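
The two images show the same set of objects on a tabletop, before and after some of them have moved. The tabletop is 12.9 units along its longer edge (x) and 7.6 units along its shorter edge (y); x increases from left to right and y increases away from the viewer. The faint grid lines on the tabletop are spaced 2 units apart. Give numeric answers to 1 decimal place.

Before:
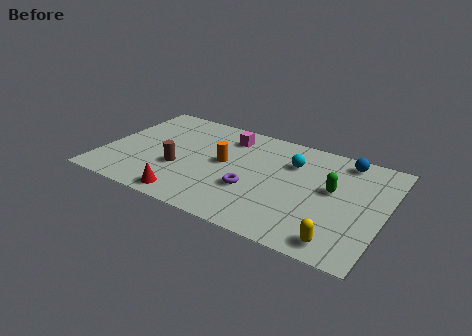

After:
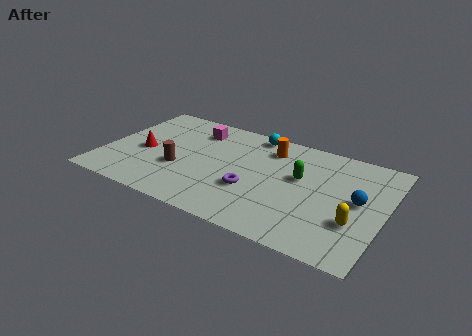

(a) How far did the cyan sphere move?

2.4

The cyan sphere was near (8.5, 5.4) before and (6.5, 6.8) after, so it travelled √(2.0² + 1.4²) ≈ 2.4 units.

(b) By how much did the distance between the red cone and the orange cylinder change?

+2.8

They were about 3.4 units apart before and 6.2 after — 2.8 units further apart.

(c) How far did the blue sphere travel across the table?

2.8

From (10.8, 6.6) to (11.7, 4.0), the blue sphere covered √(0.9² + 2.6²) ≈ 2.8 units.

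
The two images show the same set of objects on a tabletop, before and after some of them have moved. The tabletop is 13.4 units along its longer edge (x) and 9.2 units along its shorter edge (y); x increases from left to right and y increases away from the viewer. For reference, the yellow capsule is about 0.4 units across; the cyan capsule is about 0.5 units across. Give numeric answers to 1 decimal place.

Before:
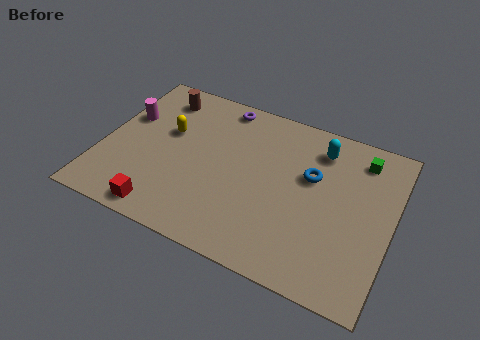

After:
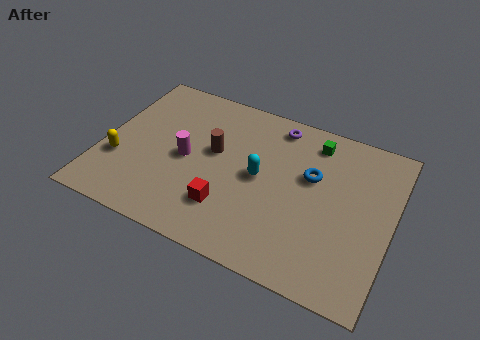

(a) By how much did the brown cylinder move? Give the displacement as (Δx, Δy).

(2.9, -2.3)

The brown cylinder was at about (2.2, 7.6) and moved to about (5.1, 5.3).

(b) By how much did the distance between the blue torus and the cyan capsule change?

+0.8

They were about 1.7 units apart before and 2.5 after — 0.8 units further apart.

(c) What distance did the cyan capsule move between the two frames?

3.7

The cyan capsule moved from about (9.8, 7.4) to (7.3, 4.7), a distance of √(2.5² + 2.7²) ≈ 3.7.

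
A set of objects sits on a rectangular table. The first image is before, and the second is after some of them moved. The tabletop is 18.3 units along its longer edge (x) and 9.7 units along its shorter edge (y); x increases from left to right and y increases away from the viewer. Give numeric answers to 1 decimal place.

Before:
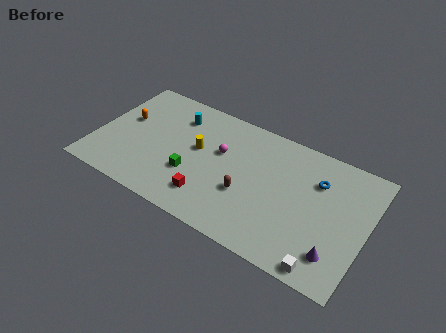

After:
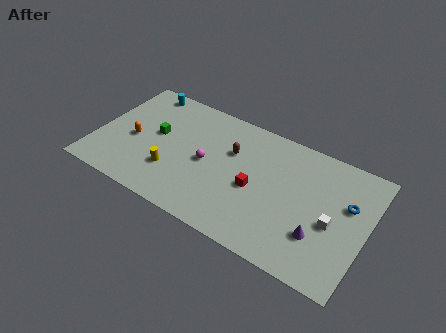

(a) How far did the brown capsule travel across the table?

3.1

From (10.4, 3.6) to (9.0, 6.4), the brown capsule covered √(1.4² + 2.8²) ≈ 3.1 units.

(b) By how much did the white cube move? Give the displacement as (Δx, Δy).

(0.1, 3.3)

The white cube started near (16.0, 0.9) and ended near (16.1, 4.2).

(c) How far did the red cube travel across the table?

3.6

The red cube was near (8.1, 2.1) before and (10.9, 4.3) after, so it travelled √(2.8² + 2.2²) ≈ 3.6 units.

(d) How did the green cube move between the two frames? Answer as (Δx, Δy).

(-2.8, 2.1)

The green cube started near (6.7, 3.3) and ended near (3.9, 5.4).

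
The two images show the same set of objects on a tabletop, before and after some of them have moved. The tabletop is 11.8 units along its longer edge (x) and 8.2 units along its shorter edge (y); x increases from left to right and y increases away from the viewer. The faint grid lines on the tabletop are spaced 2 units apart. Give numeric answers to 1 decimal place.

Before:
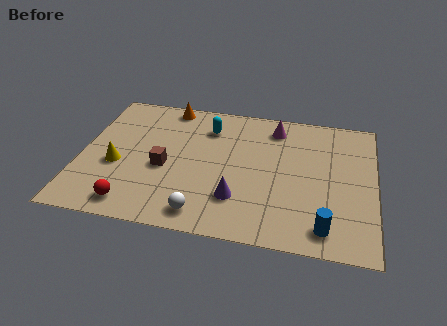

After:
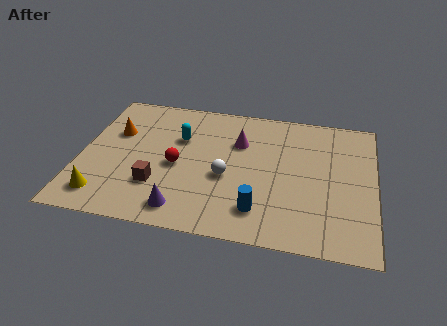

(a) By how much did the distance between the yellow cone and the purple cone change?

-1.8

Before: roughly 5.0 units apart; after: 3.2. That's 1.8 units closer together.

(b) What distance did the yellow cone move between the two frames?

1.9

From (1.5, 3.3) to (1.1, 1.4), the yellow cone covered √(0.4² + 1.9²) ≈ 1.9 units.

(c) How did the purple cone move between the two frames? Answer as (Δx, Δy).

(-2.1, -1.0)

The purple cone started near (6.4, 2.2) and ended near (4.3, 1.2).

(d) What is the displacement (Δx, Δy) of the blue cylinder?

(-2.6, 0.5)

From the two frames, the blue cylinder sits at roughly (9.9, 1.2) before and (7.3, 1.7) after.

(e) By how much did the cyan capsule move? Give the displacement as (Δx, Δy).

(-1.1, -0.9)

The cyan capsule started near (5.0, 6.3) and ended near (3.9, 5.4).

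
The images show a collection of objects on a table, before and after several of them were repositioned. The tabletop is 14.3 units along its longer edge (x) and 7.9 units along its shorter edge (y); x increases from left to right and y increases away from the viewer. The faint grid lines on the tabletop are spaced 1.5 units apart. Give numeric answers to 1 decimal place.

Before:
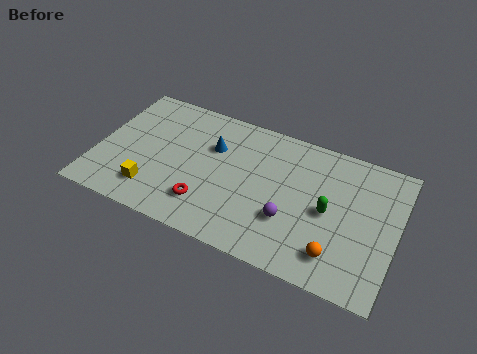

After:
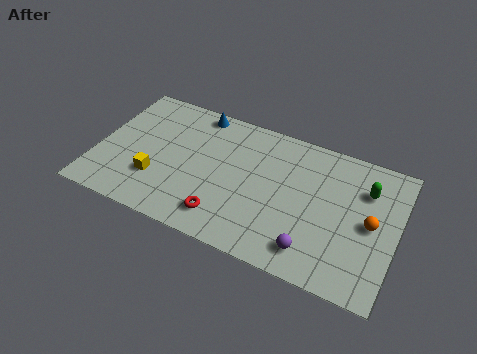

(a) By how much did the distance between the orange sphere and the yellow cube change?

+1.4

Before: roughly 8.8 units apart; after: 10.2. That's 1.4 units further apart.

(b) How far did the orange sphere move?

2.7

The orange sphere was near (11.7, 1.6) before and (13.1, 3.9) after, so it travelled √(1.4² + 2.3²) ≈ 2.7 units.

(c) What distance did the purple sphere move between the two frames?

1.7

The purple sphere was near (9.4, 2.6) before and (10.6, 1.4) after, so it travelled √(1.2² + 1.2²) ≈ 1.7 units.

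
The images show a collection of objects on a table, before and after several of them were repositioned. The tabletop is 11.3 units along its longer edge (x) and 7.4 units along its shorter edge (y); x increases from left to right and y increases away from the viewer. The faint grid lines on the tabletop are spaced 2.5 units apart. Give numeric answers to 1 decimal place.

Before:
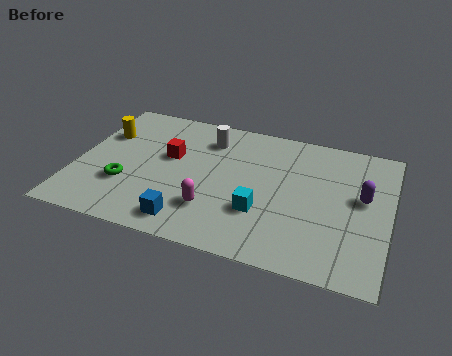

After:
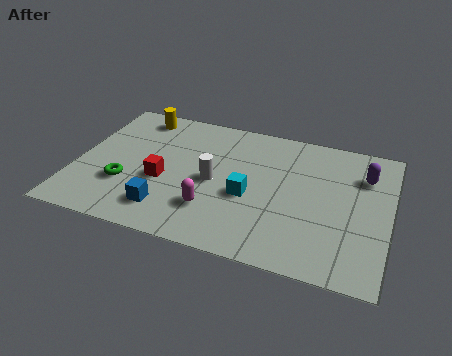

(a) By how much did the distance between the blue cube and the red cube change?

-1.9

They were about 3.4 units apart before and 1.5 after — 1.9 units closer together.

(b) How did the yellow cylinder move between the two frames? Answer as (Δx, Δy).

(1.1, 1.4)

The yellow cylinder started near (0.8, 5.0) and ended near (1.9, 6.4).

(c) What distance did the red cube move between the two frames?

1.4

From (3.3, 4.4) to (3.2, 3.0), the red cube covered √(0.1² + 1.4²) ≈ 1.4 units.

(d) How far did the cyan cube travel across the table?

0.9

The cyan cube was near (6.8, 2.4) before and (6.3, 3.1) after, so it travelled √(0.5² + 0.7²) ≈ 0.9 units.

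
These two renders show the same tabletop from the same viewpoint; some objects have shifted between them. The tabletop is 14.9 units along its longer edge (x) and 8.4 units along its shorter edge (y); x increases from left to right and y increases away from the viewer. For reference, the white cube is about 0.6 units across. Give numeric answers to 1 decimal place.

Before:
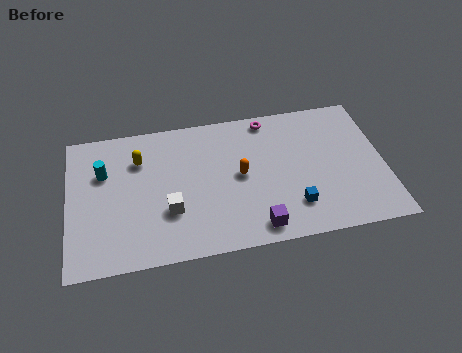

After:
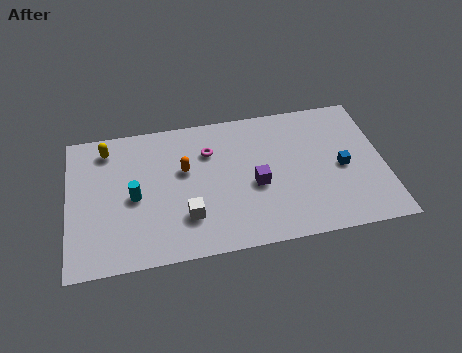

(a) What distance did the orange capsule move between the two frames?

2.7

The orange capsule was near (8.1, 4.3) before and (5.5, 5.1) after, so it travelled √(2.6² + 0.8²) ≈ 2.7 units.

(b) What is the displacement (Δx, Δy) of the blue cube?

(2.4, 1.9)

From the two frames, the blue cube sits at roughly (10.5, 2.0) before and (12.9, 3.9) after.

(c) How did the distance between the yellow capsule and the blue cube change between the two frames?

+3.2

They were about 8.2 units apart before and 11.4 after — 3.2 units further apart.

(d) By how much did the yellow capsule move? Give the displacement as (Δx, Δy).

(-1.5, 0.9)

The yellow capsule started near (3.4, 6.1) and ended near (1.9, 7.0).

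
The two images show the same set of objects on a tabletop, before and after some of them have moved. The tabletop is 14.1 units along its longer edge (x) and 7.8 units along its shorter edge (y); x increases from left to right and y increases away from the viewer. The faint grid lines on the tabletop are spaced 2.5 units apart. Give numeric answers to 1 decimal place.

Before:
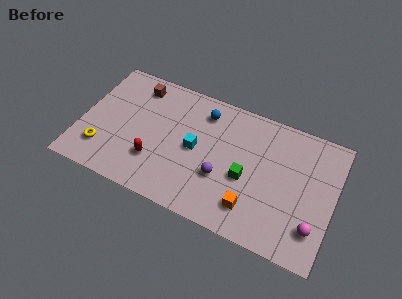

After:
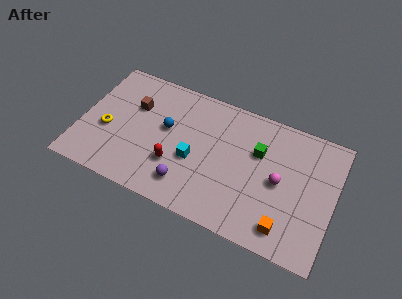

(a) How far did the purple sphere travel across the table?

2.2

From (8.0, 2.8) to (6.2, 1.6), the purple sphere covered √(1.8² + 1.2²) ≈ 2.2 units.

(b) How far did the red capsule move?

1.1

From (4.3, 2.3) to (5.4, 2.5), the red capsule covered √(1.1² + 0.2²) ≈ 1.1 units.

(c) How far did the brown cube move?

1.3

From (2.8, 6.5) to (2.8, 5.2), the brown cube covered √(0.0² + 1.3²) ≈ 1.3 units.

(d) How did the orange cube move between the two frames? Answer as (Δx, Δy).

(1.9, -0.4)

From the two frames, the orange cube sits at roughly (9.8, 1.7) before and (11.7, 1.3) after.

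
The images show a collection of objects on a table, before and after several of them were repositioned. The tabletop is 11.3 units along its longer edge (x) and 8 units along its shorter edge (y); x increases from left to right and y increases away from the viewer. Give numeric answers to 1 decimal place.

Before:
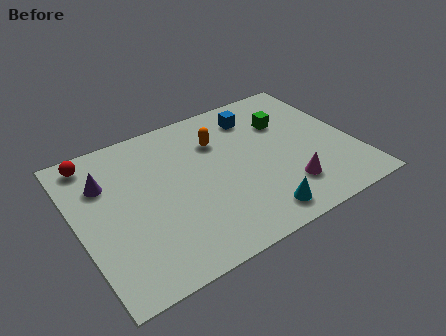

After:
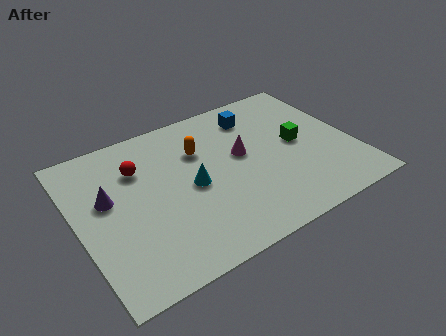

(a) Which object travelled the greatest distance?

the cyan cone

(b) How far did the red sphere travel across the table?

2.1

From (1.0, 7.0) to (2.7, 5.7), the red sphere covered √(1.7² + 1.3²) ≈ 2.1 units.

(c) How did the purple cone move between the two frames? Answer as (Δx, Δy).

(0.0, -0.9)

From the two frames, the purple cone sits at roughly (1.3, 5.6) before and (1.3, 4.7) after.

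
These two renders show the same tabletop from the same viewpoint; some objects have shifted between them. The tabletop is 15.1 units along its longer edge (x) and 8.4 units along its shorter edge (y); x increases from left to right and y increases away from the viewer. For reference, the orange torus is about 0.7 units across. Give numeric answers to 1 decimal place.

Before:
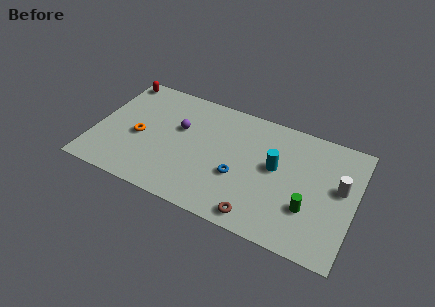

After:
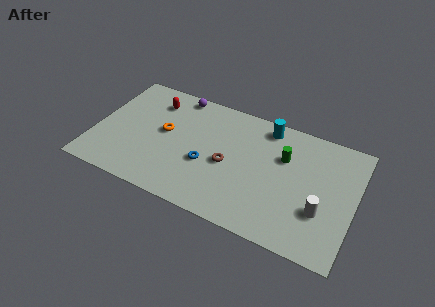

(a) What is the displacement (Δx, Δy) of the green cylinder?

(-1.7, 2.9)

From the two frames, the green cylinder sits at roughly (12.6, 2.7) before and (10.9, 5.6) after.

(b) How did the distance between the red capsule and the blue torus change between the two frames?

-4.0

The distance was about 8.8 in the first image and 4.8 in the second, so they moved 4.0 units closer together.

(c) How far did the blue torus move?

1.9

The blue torus was near (8.5, 3.2) before and (6.6, 3.3) after, so it travelled √(1.9² + 0.1²) ≈ 1.9 units.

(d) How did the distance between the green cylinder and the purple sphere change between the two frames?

-1.4

Before: roughly 8.2 units apart; after: 6.8. That's 1.4 units closer together.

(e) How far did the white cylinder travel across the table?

2.2

The white cylinder moved from about (14.2, 4.8) to (13.3, 2.8), a distance of √(0.9² + 2.0²) ≈ 2.2.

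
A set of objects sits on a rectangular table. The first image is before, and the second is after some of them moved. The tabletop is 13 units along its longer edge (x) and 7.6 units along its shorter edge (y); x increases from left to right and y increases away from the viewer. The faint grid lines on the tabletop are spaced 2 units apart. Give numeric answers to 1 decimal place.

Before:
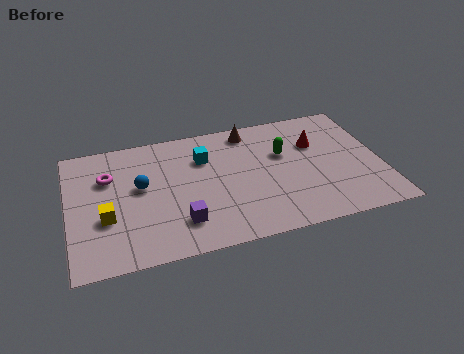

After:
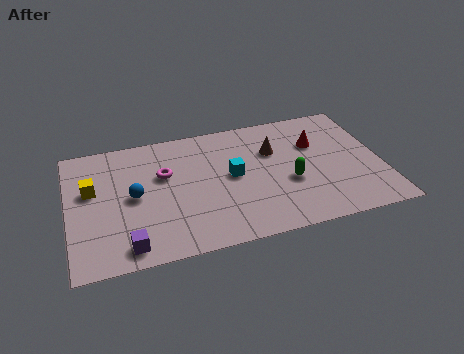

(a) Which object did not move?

the red cone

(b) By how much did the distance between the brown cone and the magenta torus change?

-1.6

Before: roughly 6.2 units apart; after: 4.6. That's 1.6 units closer together.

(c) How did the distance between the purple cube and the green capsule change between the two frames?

+1.7

Before: roughly 5.4 units apart; after: 7.1. That's 1.7 units further apart.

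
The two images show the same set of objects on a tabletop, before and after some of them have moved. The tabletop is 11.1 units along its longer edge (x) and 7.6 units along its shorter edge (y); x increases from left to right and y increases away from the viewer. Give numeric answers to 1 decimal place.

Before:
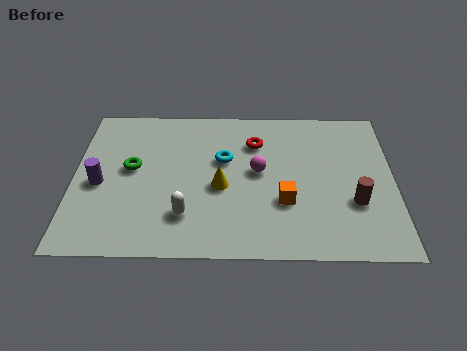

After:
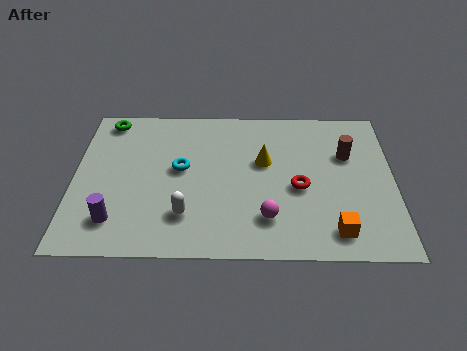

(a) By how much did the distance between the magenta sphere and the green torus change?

+3.0

They were about 4.4 units apart before and 7.4 after — 3.0 units further apart.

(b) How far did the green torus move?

2.7

From (2.0, 4.2) to (1.1, 6.7), the green torus covered √(0.9² + 2.5²) ≈ 2.7 units.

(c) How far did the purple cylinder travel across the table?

1.9

The purple cylinder moved from about (0.9, 3.4) to (1.5, 1.6), a distance of √(0.6² + 1.8²) ≈ 1.9.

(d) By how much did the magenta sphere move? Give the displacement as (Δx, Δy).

(0.3, -2.3)

From the two frames, the magenta sphere sits at roughly (6.4, 4.1) before and (6.7, 1.8) after.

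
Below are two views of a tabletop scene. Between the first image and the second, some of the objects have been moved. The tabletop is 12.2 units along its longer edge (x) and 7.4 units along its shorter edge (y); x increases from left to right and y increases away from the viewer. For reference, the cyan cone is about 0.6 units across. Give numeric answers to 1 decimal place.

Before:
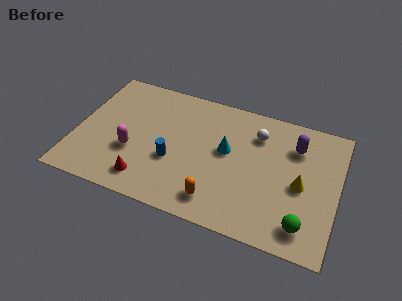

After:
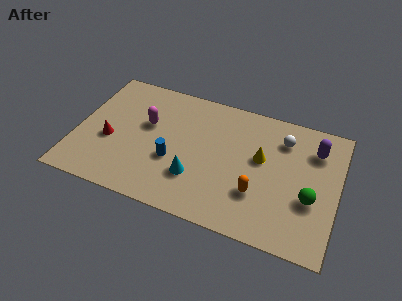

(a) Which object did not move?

the blue cylinder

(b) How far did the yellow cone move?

2.1

From (10.5, 3.4) to (8.6, 4.3), the yellow cone covered √(1.9² + 0.9²) ≈ 2.1 units.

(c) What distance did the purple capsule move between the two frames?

0.9

From (10.1, 5.5) to (11.0, 5.6), the purple capsule covered √(0.9² + 0.1²) ≈ 0.9 units.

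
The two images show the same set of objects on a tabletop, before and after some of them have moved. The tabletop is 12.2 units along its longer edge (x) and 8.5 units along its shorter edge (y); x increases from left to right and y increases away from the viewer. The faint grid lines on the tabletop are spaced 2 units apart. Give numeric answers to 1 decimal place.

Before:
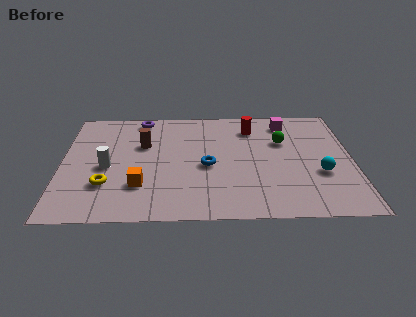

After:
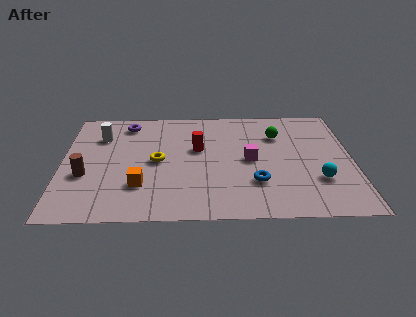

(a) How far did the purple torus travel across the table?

0.7

The purple torus moved from about (3.3, 7.6) to (2.7, 7.2), a distance of √(0.6² + 0.4²) ≈ 0.7.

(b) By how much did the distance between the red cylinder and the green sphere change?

+1.8

The distance was about 1.7 in the first image and 3.5 in the second, so they moved 1.8 units further apart.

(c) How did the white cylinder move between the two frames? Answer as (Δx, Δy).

(-0.3, 2.4)

The white cylinder was at about (1.9, 3.8) and moved to about (1.6, 6.2).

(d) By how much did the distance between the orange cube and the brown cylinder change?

-0.7

Before: roughly 3.1 units apart; after: 2.4. That's 0.7 units closer together.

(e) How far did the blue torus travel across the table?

2.4

From (6.1, 3.8) to (8.1, 2.5), the blue torus covered √(2.0² + 1.3²) ≈ 2.4 units.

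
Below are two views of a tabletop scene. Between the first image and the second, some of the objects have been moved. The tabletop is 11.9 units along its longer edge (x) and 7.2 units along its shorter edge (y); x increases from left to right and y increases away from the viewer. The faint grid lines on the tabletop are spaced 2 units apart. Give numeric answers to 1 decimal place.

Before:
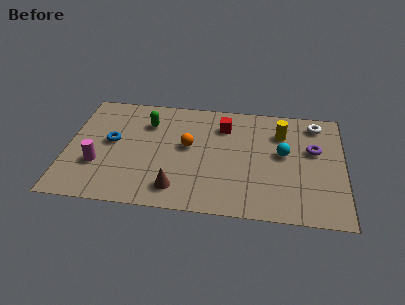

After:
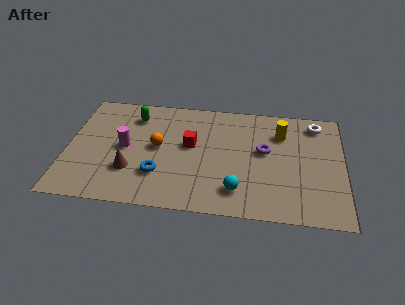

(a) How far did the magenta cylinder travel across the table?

1.6

The magenta cylinder moved from about (1.4, 2.4) to (2.5, 3.6), a distance of √(1.1² + 1.2²) ≈ 1.6.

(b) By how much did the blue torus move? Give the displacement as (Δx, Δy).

(2.1, -1.8)

From the two frames, the blue torus sits at roughly (1.9, 3.9) before and (4.0, 2.1) after.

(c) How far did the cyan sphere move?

3.1

The cyan sphere moved from about (9.3, 4.0) to (7.4, 1.5), a distance of √(1.9² + 2.5²) ≈ 3.1.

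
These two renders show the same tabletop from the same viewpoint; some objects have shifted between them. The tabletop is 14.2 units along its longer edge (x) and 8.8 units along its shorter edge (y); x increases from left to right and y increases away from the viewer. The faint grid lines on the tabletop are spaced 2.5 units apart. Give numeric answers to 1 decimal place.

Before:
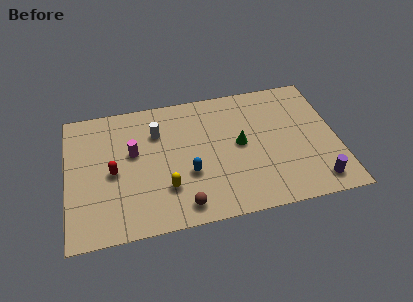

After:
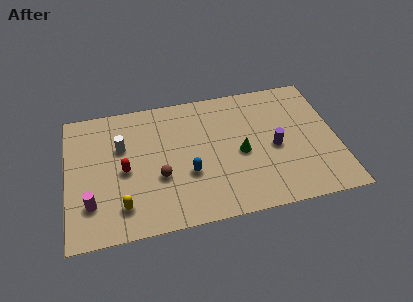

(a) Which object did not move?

the blue capsule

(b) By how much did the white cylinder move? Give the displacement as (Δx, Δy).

(-1.9, -0.6)

The white cylinder was at about (4.8, 6.3) and moved to about (2.9, 5.7).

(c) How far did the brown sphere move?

2.4

The brown sphere moved from about (5.9, 1.2) to (4.8, 3.3), a distance of √(1.1² + 2.1²) ≈ 2.4.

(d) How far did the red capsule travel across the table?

0.6

The red capsule was near (2.4, 4.1) before and (3.0, 4.1) after, so it travelled √(0.6² + 0.0²) ≈ 0.6 units.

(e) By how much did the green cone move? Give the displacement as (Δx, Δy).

(0.0, -0.6)

From the two frames, the green cone sits at roughly (9.1, 4.6) before and (9.1, 4.0) after.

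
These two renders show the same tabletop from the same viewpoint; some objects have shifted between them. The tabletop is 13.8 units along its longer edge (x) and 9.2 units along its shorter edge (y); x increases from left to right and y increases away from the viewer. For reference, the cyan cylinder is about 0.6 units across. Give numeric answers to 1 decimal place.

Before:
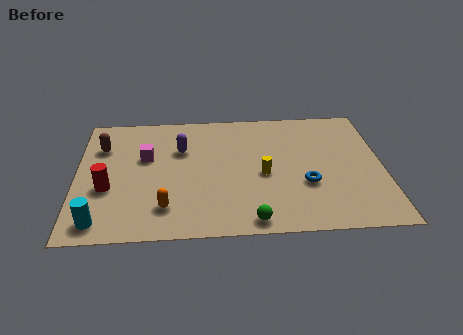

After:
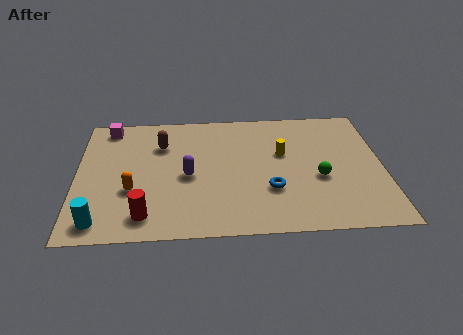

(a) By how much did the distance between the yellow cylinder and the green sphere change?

-0.8

They were about 3.3 units apart before and 2.5 after — 0.8 units closer together.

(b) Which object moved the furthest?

the green sphere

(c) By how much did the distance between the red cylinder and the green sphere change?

+1.2

They were about 6.9 units apart before and 8.1 after — 1.2 units further apart.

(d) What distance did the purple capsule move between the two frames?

2.0

The purple capsule moved from about (4.7, 6.2) to (5.0, 4.2), a distance of √(0.3² + 2.0²) ≈ 2.0.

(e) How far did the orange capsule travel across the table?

2.0

From (4.0, 2.0) to (2.5, 3.3), the orange capsule covered √(1.5² + 1.3²) ≈ 2.0 units.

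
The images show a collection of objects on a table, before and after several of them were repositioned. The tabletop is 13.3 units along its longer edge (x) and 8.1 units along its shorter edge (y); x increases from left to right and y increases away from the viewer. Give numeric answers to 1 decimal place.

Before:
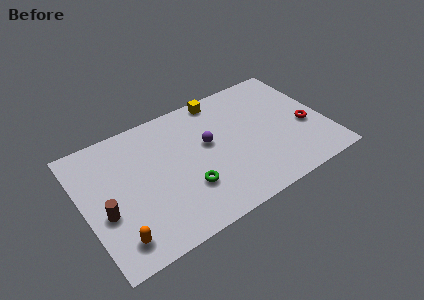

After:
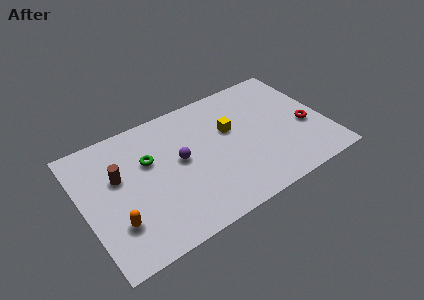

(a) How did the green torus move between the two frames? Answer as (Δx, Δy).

(-1.7, 2.7)

From the two frames, the green torus sits at roughly (5.4, 2.5) before and (3.7, 5.2) after.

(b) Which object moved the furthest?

the green torus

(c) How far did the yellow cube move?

2.3

From (8.0, 7.3) to (8.2, 5.0), the yellow cube covered √(0.2² + 2.3²) ≈ 2.3 units.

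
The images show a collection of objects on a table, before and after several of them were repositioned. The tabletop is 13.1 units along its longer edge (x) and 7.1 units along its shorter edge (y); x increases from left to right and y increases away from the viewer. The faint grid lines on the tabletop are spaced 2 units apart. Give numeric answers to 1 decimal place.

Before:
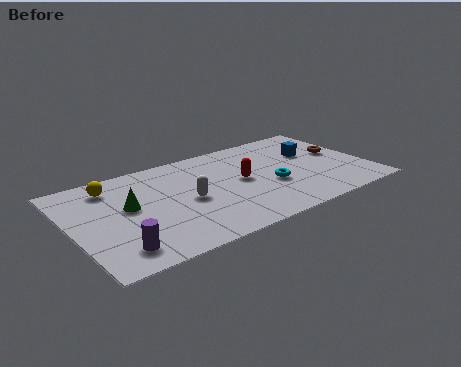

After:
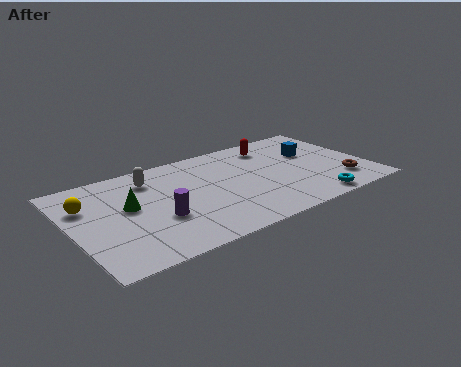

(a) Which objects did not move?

the blue cube and the green cone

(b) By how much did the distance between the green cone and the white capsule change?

-0.6

The distance was about 2.6 in the first image and 2.0 in the second, so they moved 0.6 units closer together.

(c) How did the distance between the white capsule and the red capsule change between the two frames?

+3.1

Before: roughly 2.5 units apart; after: 5.6. That's 3.1 units further apart.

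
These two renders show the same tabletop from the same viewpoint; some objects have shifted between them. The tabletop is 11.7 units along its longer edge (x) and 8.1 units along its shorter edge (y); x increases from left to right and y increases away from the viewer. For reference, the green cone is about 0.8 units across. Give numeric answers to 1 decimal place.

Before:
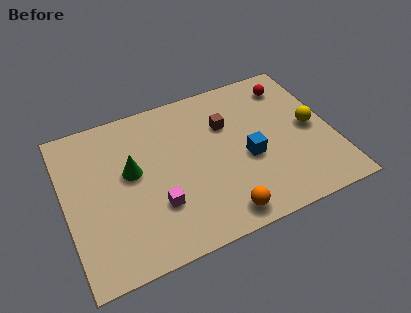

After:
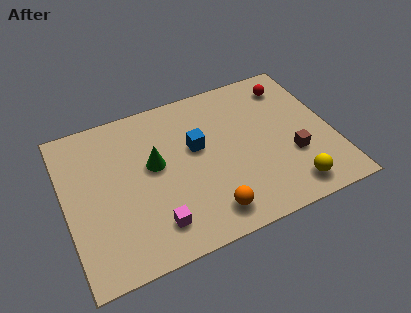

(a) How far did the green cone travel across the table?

1.0

From (2.9, 4.6) to (3.9, 4.6), the green cone covered √(1.0² + 0.0²) ≈ 1.0 units.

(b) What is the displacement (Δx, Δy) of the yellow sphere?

(-1.3, -2.8)

The yellow sphere started near (10.8, 4.0) and ended near (9.5, 1.2).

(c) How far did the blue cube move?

2.5

The blue cube moved from about (7.9, 3.4) to (5.8, 4.8), a distance of √(2.1² + 1.4²) ≈ 2.5.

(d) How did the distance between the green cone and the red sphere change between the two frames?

-1.0

The distance was about 7.6 in the first image and 6.6 in the second, so they moved 1.0 units closer together.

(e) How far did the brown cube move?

3.7

The brown cube was near (7.2, 5.5) before and (9.8, 2.8) after, so it travelled √(2.6² + 2.7²) ≈ 3.7 units.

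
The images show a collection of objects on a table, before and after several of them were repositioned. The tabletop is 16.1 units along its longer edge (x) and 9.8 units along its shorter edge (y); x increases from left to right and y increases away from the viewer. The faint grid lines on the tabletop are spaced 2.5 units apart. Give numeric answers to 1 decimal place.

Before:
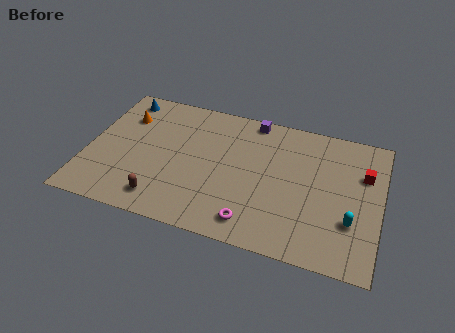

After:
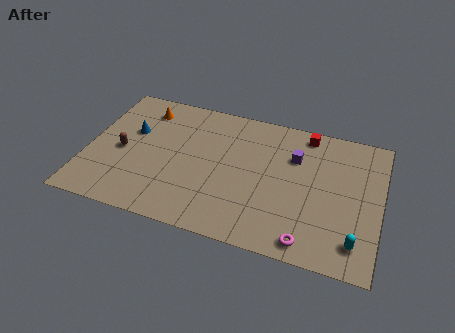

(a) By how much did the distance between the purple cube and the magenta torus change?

-1.6

Before: roughly 7.4 units apart; after: 5.8. That's 1.6 units closer together.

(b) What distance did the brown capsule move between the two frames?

3.8

From (4.4, 1.6) to (1.9, 4.5), the brown capsule covered √(2.5² + 2.9²) ≈ 3.8 units.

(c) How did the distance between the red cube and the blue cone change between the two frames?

-3.9

They were about 13.7 units apart before and 9.8 after — 3.9 units closer together.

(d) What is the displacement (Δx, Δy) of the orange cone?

(1.0, 0.9)

The orange cone was at about (1.8, 7.1) and moved to about (2.8, 8.0).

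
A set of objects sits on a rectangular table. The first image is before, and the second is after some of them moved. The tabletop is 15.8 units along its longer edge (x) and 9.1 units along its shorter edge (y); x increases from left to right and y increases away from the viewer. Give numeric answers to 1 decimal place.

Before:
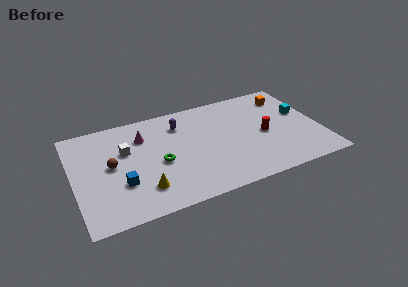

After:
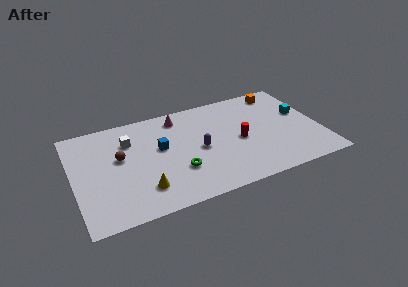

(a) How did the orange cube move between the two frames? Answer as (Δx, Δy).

(-0.4, 0.6)

From the two frames, the orange cube sits at roughly (14.1, 7.3) before and (13.7, 7.9) after.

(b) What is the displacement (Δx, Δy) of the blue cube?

(2.7, 2.3)

The blue cube started near (2.9, 3.0) and ended near (5.6, 5.3).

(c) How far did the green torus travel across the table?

1.6

The green torus was near (5.4, 4.0) before and (6.5, 2.9) after, so it travelled √(1.1² + 1.1²) ≈ 1.6 units.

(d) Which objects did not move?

the cyan cube and the yellow cone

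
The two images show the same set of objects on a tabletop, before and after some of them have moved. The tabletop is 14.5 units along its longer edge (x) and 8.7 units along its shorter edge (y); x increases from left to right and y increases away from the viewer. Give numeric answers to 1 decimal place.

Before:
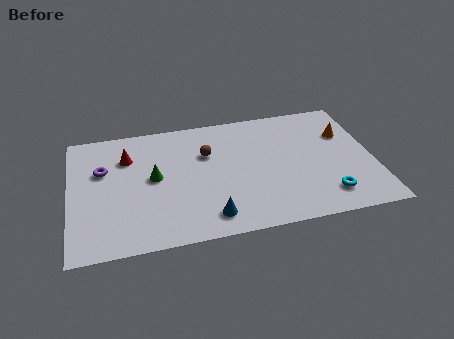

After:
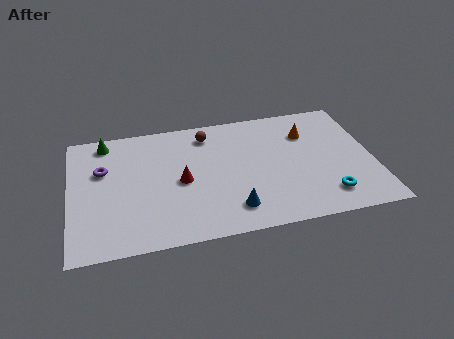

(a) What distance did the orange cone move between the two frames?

1.8

From (13.3, 5.9) to (11.5, 6.3), the orange cone covered √(1.8² + 0.4²) ≈ 1.8 units.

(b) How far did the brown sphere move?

1.4

From (6.6, 5.8) to (6.7, 7.2), the brown sphere covered √(0.1² + 1.4²) ≈ 1.4 units.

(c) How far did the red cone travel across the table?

3.3

From (2.8, 6.3) to (5.3, 4.1), the red cone covered √(2.5² + 2.2²) ≈ 3.3 units.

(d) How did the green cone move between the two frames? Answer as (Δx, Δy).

(-2.2, 3.0)

The green cone started near (4.0, 4.6) and ended near (1.8, 7.6).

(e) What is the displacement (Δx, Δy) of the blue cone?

(1.1, 0.3)

The blue cone was at about (6.5, 1.4) and moved to about (7.6, 1.7).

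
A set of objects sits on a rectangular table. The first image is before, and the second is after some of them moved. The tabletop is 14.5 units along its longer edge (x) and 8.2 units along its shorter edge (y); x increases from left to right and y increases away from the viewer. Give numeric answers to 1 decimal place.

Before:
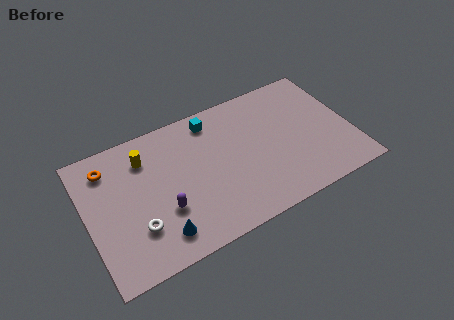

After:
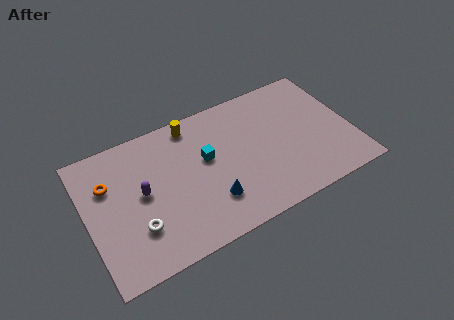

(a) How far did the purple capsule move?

1.8

The purple capsule moved from about (4.0, 2.8) to (3.0, 4.3), a distance of √(1.0² + 1.5²) ≈ 1.8.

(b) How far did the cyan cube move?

2.3

From (7.2, 7.0) to (6.6, 4.8), the cyan cube covered √(0.6² + 2.2²) ≈ 2.3 units.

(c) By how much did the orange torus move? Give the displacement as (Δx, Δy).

(-0.1, -1.0)

From the two frames, the orange torus sits at roughly (1.4, 6.6) before and (1.3, 5.6) after.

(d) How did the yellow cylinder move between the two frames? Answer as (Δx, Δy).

(2.7, 0.9)

The yellow cylinder started near (3.4, 6.3) and ended near (6.1, 7.2).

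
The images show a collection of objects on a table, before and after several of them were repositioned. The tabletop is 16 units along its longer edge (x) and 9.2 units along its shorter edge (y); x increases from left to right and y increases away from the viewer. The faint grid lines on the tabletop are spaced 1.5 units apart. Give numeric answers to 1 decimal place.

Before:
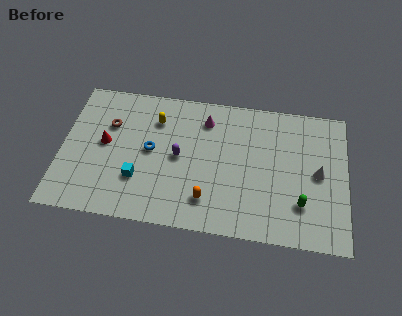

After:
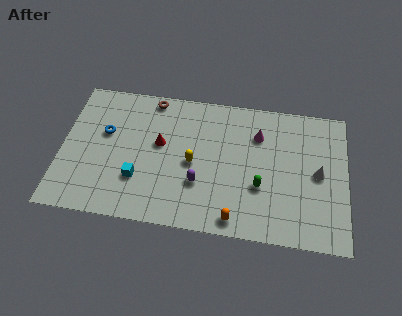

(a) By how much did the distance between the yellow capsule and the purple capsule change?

-1.3

Before: roughly 2.7 units apart; after: 1.4. That's 1.3 units closer together.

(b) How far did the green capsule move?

2.4

The green capsule moved from about (13.5, 2.5) to (11.2, 3.3), a distance of √(2.3² + 0.8²) ≈ 2.4.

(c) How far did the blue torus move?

2.7

The blue torus moved from about (5.0, 4.8) to (2.4, 5.6), a distance of √(2.6² + 0.8²) ≈ 2.7.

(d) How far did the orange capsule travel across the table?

1.9

From (8.3, 2.0) to (9.9, 1.0), the orange capsule covered √(1.6² + 1.0²) ≈ 1.9 units.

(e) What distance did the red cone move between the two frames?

3.1

From (2.4, 4.9) to (5.5, 5.3), the red cone covered √(3.1² + 0.4²) ≈ 3.1 units.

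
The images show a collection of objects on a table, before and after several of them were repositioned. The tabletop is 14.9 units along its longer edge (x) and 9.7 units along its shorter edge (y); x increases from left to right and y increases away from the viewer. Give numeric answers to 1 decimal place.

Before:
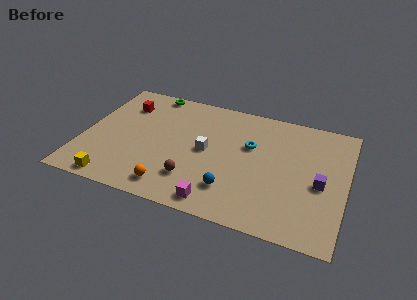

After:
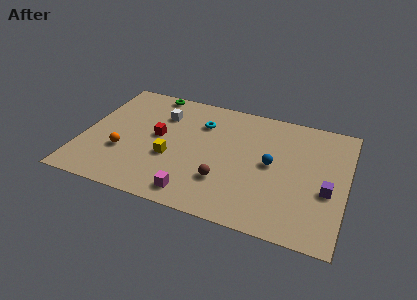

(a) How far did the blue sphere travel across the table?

3.4

The blue sphere was near (8.7, 2.3) before and (10.7, 5.0) after, so it travelled √(2.0² + 2.7²) ≈ 3.4 units.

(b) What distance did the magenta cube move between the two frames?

1.3

From (8.0, 1.1) to (6.7, 1.3), the magenta cube covered √(1.3² + 0.2²) ≈ 1.3 units.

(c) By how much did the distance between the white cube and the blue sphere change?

+3.7

The distance was about 3.1 in the first image and 6.8 in the second, so they moved 3.7 units further apart.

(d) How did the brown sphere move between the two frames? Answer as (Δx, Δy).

(1.7, 0.4)

From the two frames, the brown sphere sits at roughly (6.5, 2.4) before and (8.2, 2.8) after.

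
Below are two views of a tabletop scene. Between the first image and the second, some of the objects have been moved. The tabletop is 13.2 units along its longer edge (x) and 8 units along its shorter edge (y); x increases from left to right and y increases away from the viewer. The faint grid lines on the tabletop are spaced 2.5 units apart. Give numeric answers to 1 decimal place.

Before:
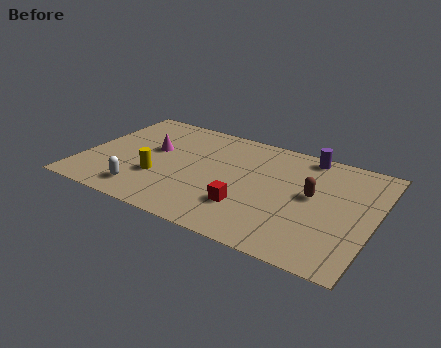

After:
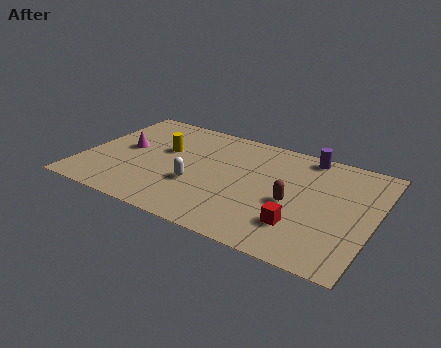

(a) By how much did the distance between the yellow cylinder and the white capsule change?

+1.3

They were about 1.4 units apart before and 2.7 after — 1.3 units further apart.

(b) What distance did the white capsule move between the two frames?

2.7

The white capsule was near (3.1, 1.4) before and (5.3, 2.9) after, so it travelled √(2.2² + 1.5²) ≈ 2.7 units.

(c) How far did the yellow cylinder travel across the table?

2.2

The yellow cylinder was near (3.6, 2.7) before and (3.5, 4.9) after, so it travelled √(0.1² + 2.2²) ≈ 2.2 units.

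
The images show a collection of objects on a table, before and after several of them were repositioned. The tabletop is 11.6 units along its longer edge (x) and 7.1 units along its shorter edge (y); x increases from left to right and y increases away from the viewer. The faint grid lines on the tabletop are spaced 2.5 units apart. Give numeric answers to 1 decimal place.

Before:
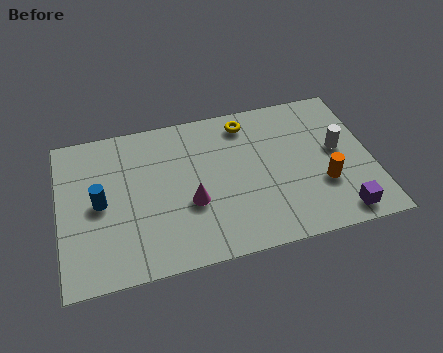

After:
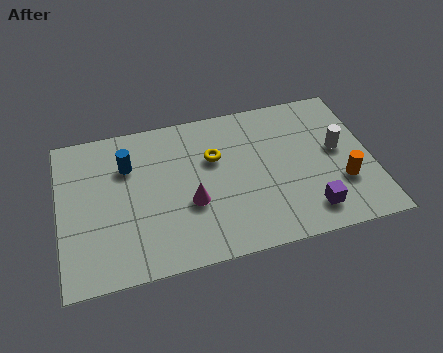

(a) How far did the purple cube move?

1.2

From (10.2, 0.9) to (9.1, 1.3), the purple cube covered √(1.1² + 0.4²) ≈ 1.2 units.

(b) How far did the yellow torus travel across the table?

1.9

The yellow torus moved from about (7.1, 6.0) to (5.8, 4.6), a distance of √(1.3² + 1.4²) ≈ 1.9.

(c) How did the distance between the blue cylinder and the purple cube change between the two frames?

-1.6

The distance was about 9.1 in the first image and 7.5 in the second, so they moved 1.6 units closer together.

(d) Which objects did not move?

the magenta cone and the white cylinder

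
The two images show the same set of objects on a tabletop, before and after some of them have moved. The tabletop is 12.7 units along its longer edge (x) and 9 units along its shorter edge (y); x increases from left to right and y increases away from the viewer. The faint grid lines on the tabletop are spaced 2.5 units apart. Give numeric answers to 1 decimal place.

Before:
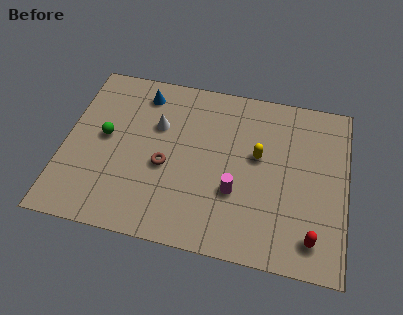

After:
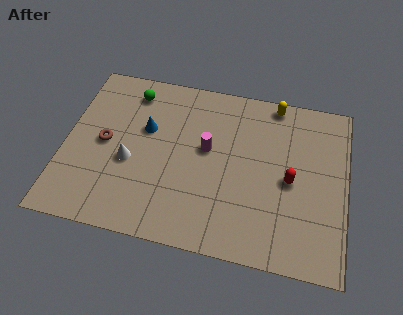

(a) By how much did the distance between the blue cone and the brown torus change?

-1.8

The distance was about 3.9 in the first image and 2.1 in the second, so they moved 1.8 units closer together.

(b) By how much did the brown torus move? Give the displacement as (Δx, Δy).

(-2.8, 0.7)

The brown torus started near (4.6, 3.8) and ended near (1.8, 4.5).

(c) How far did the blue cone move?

1.9

The blue cone was near (3.3, 7.5) before and (3.6, 5.6) after, so it travelled √(0.3² + 1.9²) ≈ 1.9 units.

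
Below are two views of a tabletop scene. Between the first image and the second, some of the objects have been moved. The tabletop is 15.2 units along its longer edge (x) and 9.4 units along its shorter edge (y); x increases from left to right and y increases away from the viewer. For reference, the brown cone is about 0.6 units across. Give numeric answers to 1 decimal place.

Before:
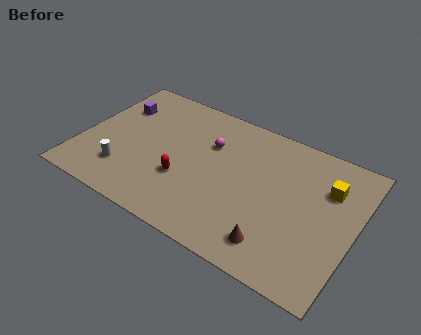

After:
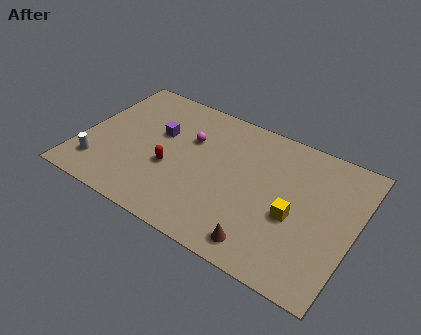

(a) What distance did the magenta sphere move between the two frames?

1.1

The magenta sphere was near (6.9, 6.4) before and (5.8, 6.2) after, so it travelled √(1.1² + 0.2²) ≈ 1.1 units.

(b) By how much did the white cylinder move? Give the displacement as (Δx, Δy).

(-1.4, -0.3)

The white cylinder started near (2.7, 2.3) and ended near (1.3, 2.0).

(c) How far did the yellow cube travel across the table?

3.1

The yellow cube moved from about (13.5, 6.6) to (12.0, 3.9), a distance of √(1.5² + 2.7²) ≈ 3.1.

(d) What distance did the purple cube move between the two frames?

2.8

From (1.5, 6.7) to (4.1, 5.8), the purple cube covered √(2.6² + 0.9²) ≈ 2.8 units.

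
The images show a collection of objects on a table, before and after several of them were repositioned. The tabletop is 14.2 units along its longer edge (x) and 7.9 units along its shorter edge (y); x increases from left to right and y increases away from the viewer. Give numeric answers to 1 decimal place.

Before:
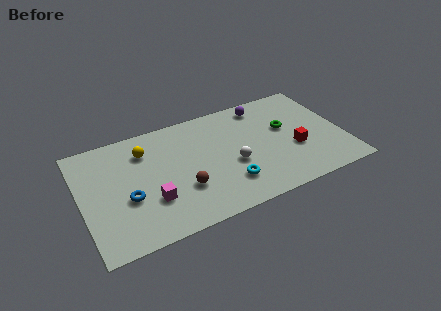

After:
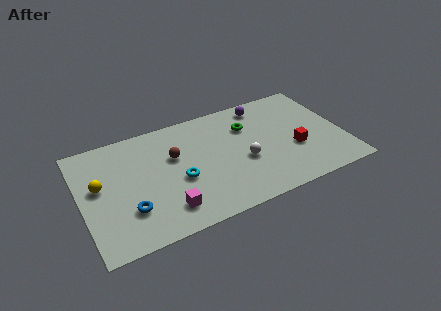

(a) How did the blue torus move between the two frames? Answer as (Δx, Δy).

(0.0, -0.8)

The blue torus was at about (2.4, 3.1) and moved to about (2.4, 2.3).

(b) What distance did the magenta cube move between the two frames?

1.1

The magenta cube was near (3.6, 2.5) before and (4.3, 1.6) after, so it travelled √(0.7² + 0.9²) ≈ 1.1 units.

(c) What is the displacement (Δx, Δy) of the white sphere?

(0.6, 0.0)

The white sphere was at about (8.1, 3.2) and moved to about (8.7, 3.2).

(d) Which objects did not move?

the purple sphere and the red cube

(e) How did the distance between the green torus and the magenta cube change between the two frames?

-1.6

Before: roughly 7.9 units apart; after: 6.3. That's 1.6 units closer together.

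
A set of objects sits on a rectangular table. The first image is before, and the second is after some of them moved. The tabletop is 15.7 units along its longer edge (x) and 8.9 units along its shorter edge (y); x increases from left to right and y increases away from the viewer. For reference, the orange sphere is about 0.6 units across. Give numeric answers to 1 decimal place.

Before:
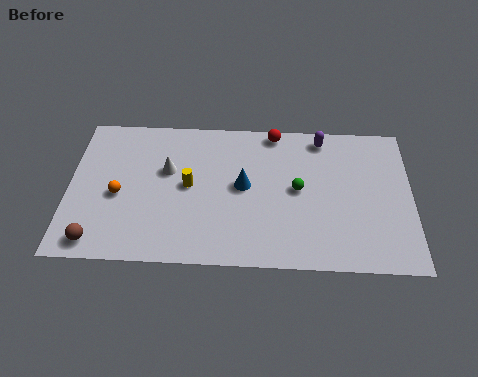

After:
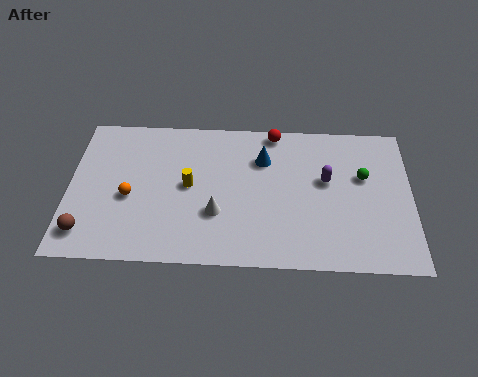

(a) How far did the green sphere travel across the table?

3.1

The green sphere moved from about (10.5, 4.6) to (13.5, 5.5), a distance of √(3.0² + 0.9²) ≈ 3.1.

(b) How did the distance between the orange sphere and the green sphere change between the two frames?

+2.6

They were about 8.2 units apart before and 10.8 after — 2.6 units further apart.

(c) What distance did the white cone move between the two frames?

3.4

The white cone moved from about (4.5, 5.5) to (6.8, 3.0), a distance of √(2.3² + 2.5²) ≈ 3.4.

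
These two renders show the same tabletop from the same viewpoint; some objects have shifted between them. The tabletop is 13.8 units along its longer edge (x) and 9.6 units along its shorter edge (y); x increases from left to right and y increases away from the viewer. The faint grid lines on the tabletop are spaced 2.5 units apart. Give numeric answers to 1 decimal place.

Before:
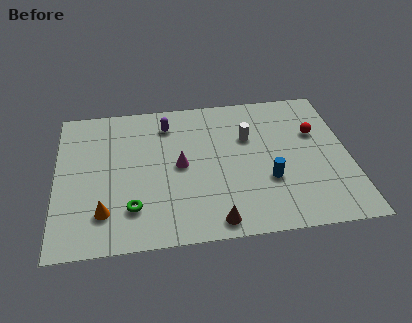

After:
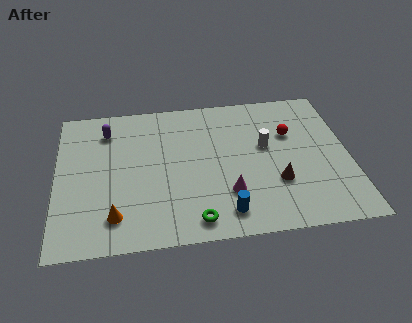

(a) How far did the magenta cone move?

3.0

The magenta cone was near (5.8, 4.8) before and (8.0, 2.7) after, so it travelled √(2.2² + 2.1²) ≈ 3.0 units.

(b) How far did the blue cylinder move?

2.8

The blue cylinder moved from about (9.9, 3.3) to (7.8, 1.5), a distance of √(2.1² + 1.8²) ≈ 2.8.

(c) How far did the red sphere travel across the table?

1.2

The red sphere was near (12.3, 6.2) before and (11.1, 6.3) after, so it travelled √(1.2² + 0.1²) ≈ 1.2 units.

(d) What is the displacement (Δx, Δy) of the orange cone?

(0.5, -0.3)

From the two frames, the orange cone sits at roughly (2.2, 2.2) before and (2.7, 1.9) after.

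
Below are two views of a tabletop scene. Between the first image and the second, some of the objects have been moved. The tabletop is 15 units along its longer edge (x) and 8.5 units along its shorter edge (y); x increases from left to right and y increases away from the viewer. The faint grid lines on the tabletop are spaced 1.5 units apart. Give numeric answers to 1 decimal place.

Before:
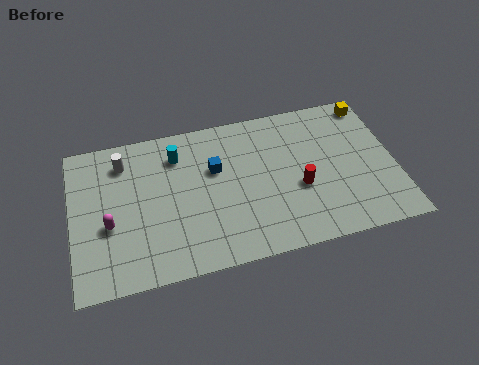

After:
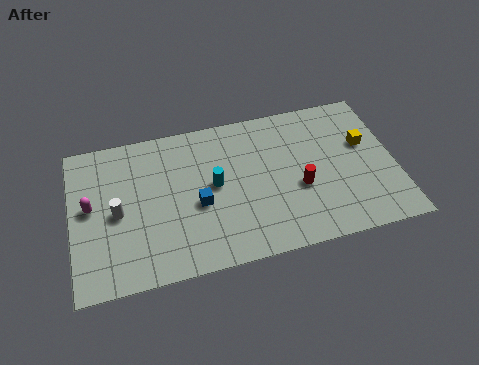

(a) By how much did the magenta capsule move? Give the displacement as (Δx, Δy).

(-0.8, 1.2)

The magenta capsule was at about (1.7, 3.4) and moved to about (0.9, 4.6).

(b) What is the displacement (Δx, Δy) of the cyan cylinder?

(1.6, -2.1)

From the two frames, the cyan cylinder sits at roughly (5.0, 6.6) before and (6.6, 4.5) after.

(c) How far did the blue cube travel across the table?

2.0

The blue cube moved from about (6.7, 5.4) to (5.8, 3.6), a distance of √(0.9² + 1.8²) ≈ 2.0.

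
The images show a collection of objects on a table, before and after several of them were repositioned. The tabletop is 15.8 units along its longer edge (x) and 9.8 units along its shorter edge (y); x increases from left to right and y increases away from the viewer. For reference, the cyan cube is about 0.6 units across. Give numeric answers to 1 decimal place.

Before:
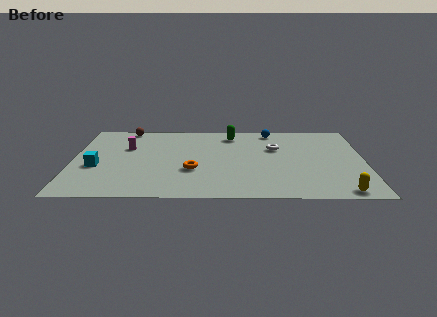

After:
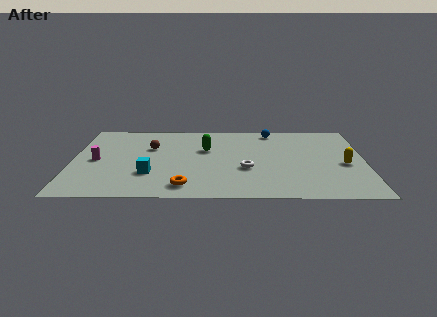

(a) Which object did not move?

the blue sphere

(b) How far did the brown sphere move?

3.0

The brown sphere was near (2.8, 9.0) before and (4.2, 6.4) after, so it travelled √(1.4² + 2.6²) ≈ 3.0 units.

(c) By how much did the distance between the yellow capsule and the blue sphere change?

-2.7

They were about 8.6 units apart before and 5.9 after — 2.7 units closer together.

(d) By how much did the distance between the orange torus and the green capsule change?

-0.3

Before: roughly 5.1 units apart; after: 4.8. That's 0.3 units closer together.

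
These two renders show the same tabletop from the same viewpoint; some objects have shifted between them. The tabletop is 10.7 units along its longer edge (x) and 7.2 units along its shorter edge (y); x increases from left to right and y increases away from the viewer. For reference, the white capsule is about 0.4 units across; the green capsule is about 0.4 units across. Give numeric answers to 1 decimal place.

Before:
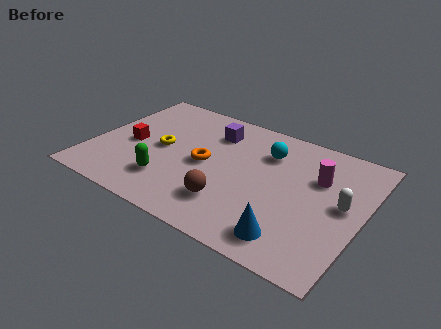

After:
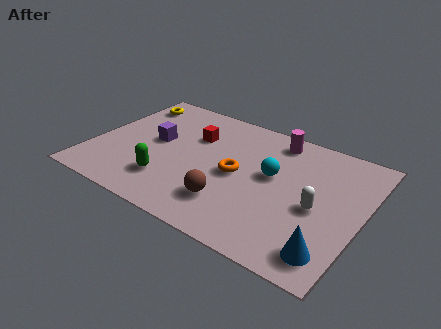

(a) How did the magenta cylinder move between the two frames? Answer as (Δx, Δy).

(-1.9, 1.4)

The magenta cylinder started near (8.8, 4.8) and ended near (6.9, 6.2).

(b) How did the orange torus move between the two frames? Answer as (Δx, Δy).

(1.3, 0.0)

The orange torus was at about (4.5, 3.5) and moved to about (5.8, 3.5).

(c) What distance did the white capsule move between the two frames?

1.1

The white capsule was near (9.9, 3.8) before and (9.0, 3.2) after, so it travelled √(0.9² + 0.6²) ≈ 1.1 units.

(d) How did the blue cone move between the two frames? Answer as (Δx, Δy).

(1.5, 0.0)

From the two frames, the blue cone sits at roughly (8.3, 1.2) before and (9.8, 1.2) after.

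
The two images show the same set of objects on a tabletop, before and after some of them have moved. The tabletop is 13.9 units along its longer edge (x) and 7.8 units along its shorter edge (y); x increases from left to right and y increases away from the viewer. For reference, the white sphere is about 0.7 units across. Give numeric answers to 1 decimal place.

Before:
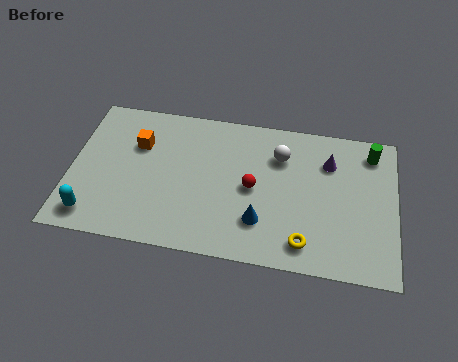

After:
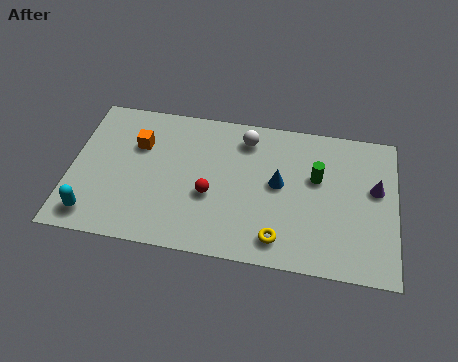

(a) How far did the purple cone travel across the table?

2.3

From (11.0, 5.7) to (13.0, 4.6), the purple cone covered √(2.0² + 1.1²) ≈ 2.3 units.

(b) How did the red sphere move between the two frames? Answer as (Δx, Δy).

(-1.8, -0.7)

From the two frames, the red sphere sits at roughly (7.8, 3.8) before and (6.0, 3.1) after.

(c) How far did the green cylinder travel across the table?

2.9

The green cylinder was near (12.8, 6.5) before and (10.5, 4.8) after, so it travelled √(2.3² + 1.7²) ≈ 2.9 units.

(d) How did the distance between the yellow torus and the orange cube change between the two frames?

-0.9

They were about 8.3 units apart before and 7.4 after — 0.9 units closer together.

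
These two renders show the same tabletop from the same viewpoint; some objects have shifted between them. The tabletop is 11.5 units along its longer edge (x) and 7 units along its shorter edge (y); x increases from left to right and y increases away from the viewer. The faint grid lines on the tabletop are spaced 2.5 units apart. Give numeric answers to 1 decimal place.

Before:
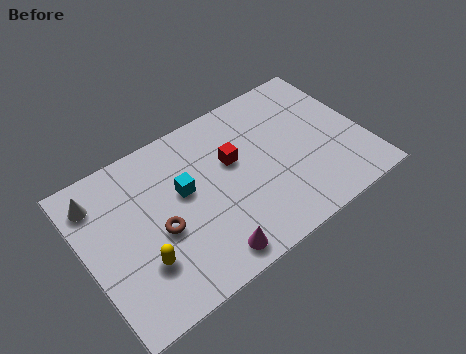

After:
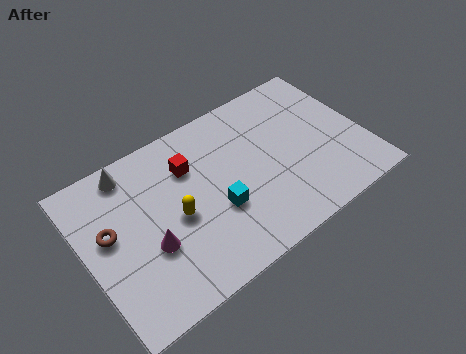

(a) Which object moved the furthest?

the magenta cone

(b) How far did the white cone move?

1.5

The white cone moved from about (0.8, 5.6) to (2.2, 6.1), a distance of √(1.4² + 0.5²) ≈ 1.5.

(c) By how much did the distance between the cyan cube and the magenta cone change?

-0.4

Before: roughly 3.2 units apart; after: 2.8. That's 0.4 units closer together.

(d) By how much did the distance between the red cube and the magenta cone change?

-0.6

The distance was about 3.8 in the first image and 3.2 in the second, so they moved 0.6 units closer together.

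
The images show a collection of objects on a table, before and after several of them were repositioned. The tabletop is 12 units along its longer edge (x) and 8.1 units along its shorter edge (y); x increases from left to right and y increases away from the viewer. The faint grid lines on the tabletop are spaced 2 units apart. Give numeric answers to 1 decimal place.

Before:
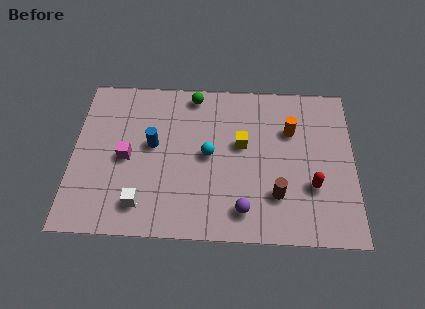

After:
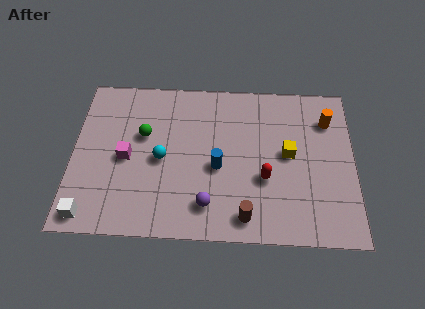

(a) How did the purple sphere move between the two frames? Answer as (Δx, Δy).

(-1.5, 0.2)

The purple sphere was at about (7.3, 1.4) and moved to about (5.8, 1.6).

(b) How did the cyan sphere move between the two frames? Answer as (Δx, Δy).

(-2.0, -0.3)

From the two frames, the cyan sphere sits at roughly (5.8, 4.1) before and (3.8, 3.8) after.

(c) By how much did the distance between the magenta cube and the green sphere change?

-3.0

Before: roughly 4.4 units apart; after: 1.4. That's 3.0 units closer together.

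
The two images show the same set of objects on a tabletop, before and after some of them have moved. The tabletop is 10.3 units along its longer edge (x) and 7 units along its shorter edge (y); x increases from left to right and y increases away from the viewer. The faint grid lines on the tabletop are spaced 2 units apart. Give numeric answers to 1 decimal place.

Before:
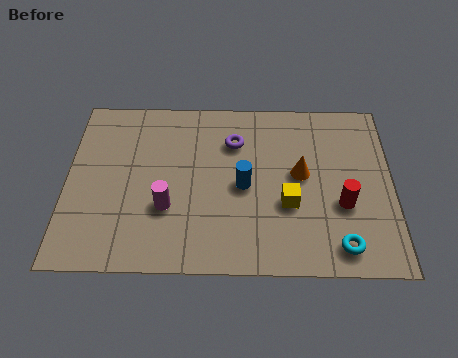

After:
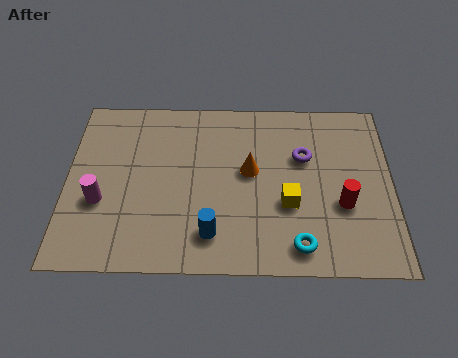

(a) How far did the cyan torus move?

1.3

The cyan torus moved from about (8.6, 1.0) to (7.3, 1.0), a distance of √(1.3² + 0.0²) ≈ 1.3.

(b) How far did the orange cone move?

1.6

The orange cone moved from about (7.4, 3.8) to (5.8, 3.9), a distance of √(1.6² + 0.1²) ≈ 1.6.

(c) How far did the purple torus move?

2.3

The purple torus moved from about (5.3, 5.1) to (7.5, 4.5), a distance of √(2.2² + 0.6²) ≈ 2.3.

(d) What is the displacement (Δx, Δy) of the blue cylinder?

(-1.0, -1.9)

From the two frames, the blue cylinder sits at roughly (5.6, 3.3) before and (4.6, 1.4) after.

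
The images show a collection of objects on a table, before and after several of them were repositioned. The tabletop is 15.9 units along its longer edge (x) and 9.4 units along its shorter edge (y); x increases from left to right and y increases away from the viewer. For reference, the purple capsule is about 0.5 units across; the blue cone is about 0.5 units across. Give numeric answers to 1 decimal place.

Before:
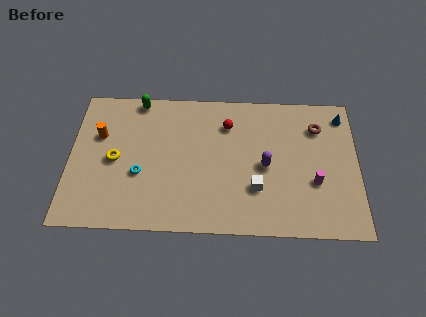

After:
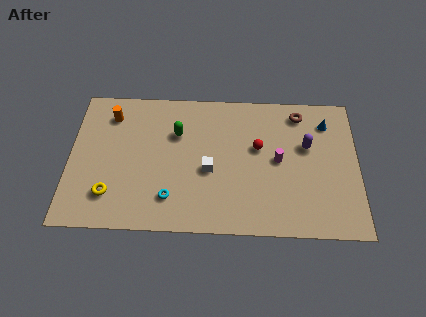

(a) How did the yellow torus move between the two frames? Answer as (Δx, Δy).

(-0.2, -2.3)

The yellow torus was at about (2.5, 4.5) and moved to about (2.3, 2.2).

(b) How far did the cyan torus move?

2.3

The cyan torus was near (3.9, 3.6) before and (5.6, 2.1) after, so it travelled √(1.7² + 1.5²) ≈ 2.3 units.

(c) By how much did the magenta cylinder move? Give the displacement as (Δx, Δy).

(-2.0, 1.4)

The magenta cylinder started near (13.5, 3.4) and ended near (11.5, 4.8).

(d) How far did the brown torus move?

1.3

The brown torus was near (13.7, 7.1) before and (12.7, 8.0) after, so it travelled √(1.0² + 0.9²) ≈ 1.3 units.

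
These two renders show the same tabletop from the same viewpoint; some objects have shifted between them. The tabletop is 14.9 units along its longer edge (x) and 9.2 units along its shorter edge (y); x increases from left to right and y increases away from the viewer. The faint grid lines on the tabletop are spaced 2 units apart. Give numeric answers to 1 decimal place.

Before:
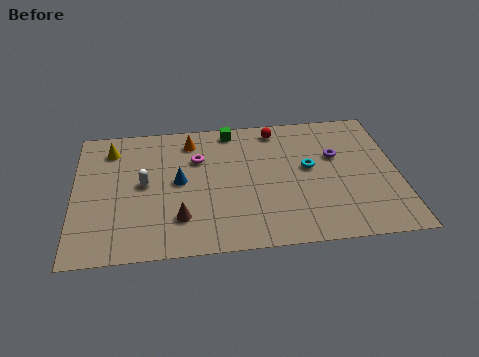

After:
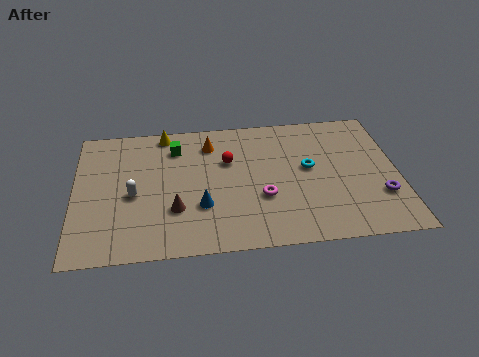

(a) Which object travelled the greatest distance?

the magenta torus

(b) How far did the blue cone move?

2.1

The blue cone moved from about (4.8, 4.8) to (5.8, 3.0), a distance of √(1.0² + 1.8²) ≈ 2.1.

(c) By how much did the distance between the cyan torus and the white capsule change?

+0.6

They were about 7.6 units apart before and 8.2 after — 0.6 units further apart.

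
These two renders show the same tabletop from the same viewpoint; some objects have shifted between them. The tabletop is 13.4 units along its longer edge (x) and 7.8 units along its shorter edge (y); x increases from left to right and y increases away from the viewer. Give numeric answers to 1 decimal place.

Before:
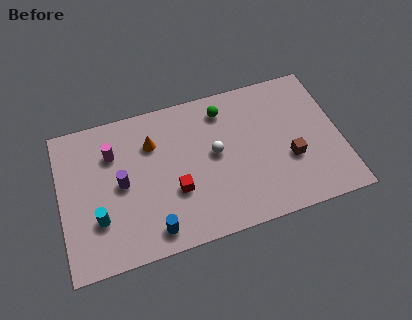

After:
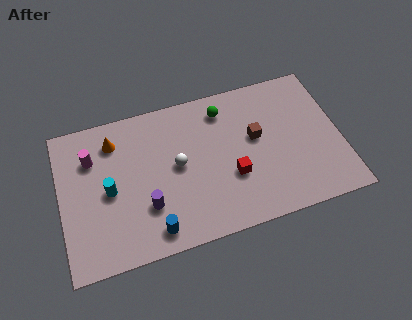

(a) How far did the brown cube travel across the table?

2.2

The brown cube was near (10.9, 2.9) before and (9.4, 4.5) after, so it travelled √(1.5² + 1.6²) ≈ 2.2 units.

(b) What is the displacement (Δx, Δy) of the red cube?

(2.7, 0.0)

The red cube was at about (5.4, 2.8) and moved to about (8.1, 2.8).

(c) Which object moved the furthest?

the red cube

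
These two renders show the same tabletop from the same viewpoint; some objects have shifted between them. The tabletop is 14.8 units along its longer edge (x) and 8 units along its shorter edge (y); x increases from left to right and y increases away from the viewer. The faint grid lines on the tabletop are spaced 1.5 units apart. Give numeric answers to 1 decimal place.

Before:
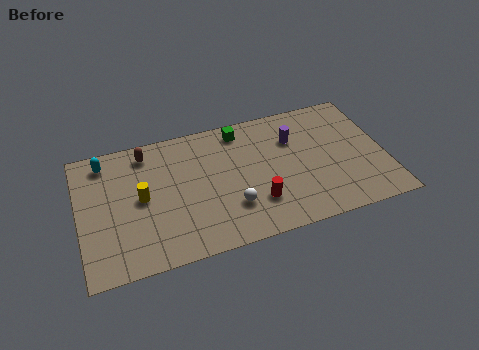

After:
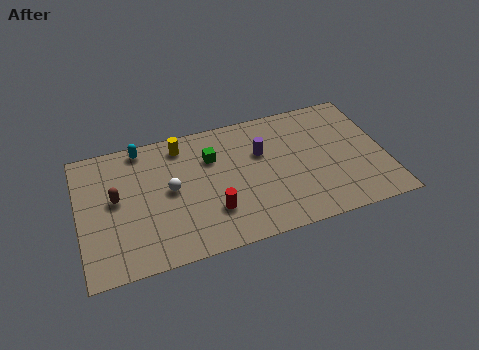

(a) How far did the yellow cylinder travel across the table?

3.4

The yellow cylinder was near (3.0, 4.1) before and (5.1, 6.8) after, so it travelled √(2.1² + 2.7²) ≈ 3.4 units.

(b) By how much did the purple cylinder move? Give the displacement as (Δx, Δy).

(-1.6, -0.4)

The purple cylinder was at about (10.5, 5.6) and moved to about (8.9, 5.2).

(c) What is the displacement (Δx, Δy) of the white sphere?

(-2.8, 1.9)

From the two frames, the white sphere sits at roughly (7.2, 2.3) before and (4.4, 4.2) after.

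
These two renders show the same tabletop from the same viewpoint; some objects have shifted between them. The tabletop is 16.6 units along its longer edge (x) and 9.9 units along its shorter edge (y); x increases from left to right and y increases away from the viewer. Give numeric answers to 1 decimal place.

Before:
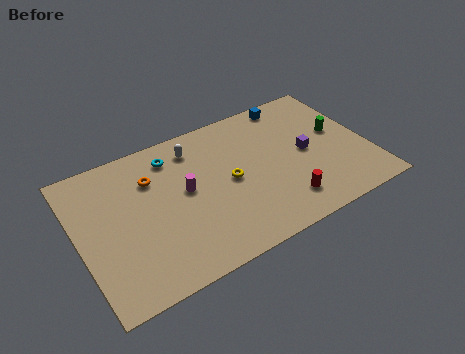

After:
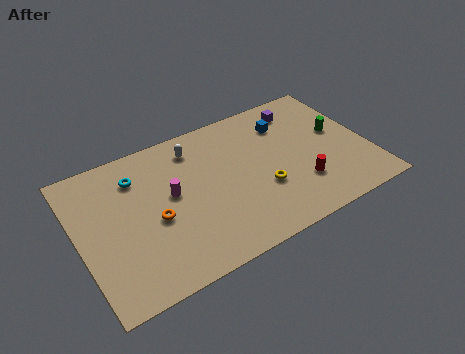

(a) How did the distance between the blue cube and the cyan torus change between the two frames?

+1.5

Before: roughly 7.2 units apart; after: 8.7. That's 1.5 units further apart.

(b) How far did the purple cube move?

3.3

The purple cube was near (13.1, 4.9) before and (13.3, 8.2) after, so it travelled √(0.2² + 3.3²) ≈ 3.3 units.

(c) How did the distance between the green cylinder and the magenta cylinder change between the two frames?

+0.8

Before: roughly 9.0 units apart; after: 9.8. That's 0.8 units further apart.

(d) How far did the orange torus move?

2.8

From (4.4, 7.1) to (4.2, 4.3), the orange torus covered √(0.2² + 2.8²) ≈ 2.8 units.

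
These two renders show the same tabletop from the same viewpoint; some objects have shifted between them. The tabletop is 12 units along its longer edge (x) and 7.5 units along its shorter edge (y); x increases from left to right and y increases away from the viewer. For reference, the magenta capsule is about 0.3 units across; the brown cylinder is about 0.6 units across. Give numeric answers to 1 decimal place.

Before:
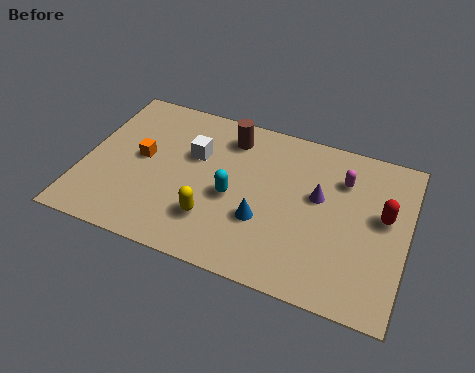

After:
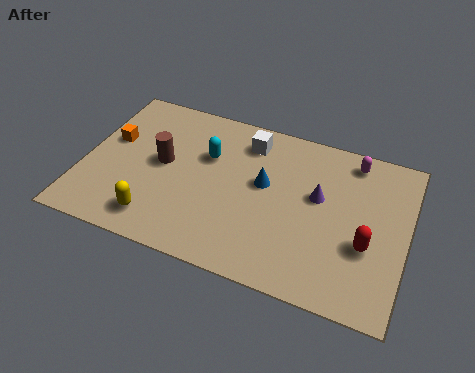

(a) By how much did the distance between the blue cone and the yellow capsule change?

+2.9

Before: roughly 1.9 units apart; after: 4.8. That's 2.9 units further apart.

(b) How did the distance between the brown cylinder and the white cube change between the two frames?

+1.9

The distance was about 1.8 in the first image and 3.7 in the second, so they moved 1.9 units further apart.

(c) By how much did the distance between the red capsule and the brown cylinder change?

+1.6

They were about 6.2 units apart before and 7.8 after — 1.6 units further apart.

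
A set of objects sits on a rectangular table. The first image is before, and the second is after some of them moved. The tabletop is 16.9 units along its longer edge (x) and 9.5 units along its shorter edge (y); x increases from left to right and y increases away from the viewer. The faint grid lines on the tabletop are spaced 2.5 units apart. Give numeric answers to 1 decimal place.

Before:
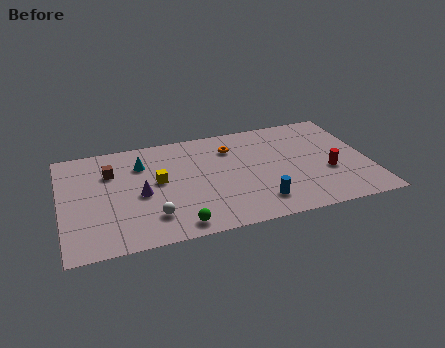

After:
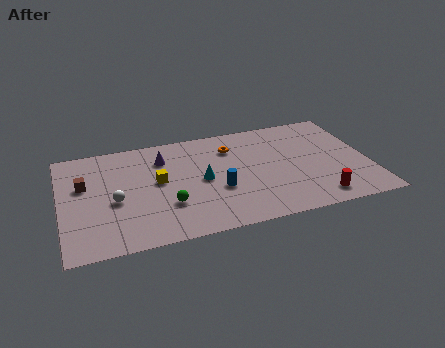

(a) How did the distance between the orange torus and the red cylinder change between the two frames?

+1.0

The distance was about 6.2 in the first image and 7.2 in the second, so they moved 1.0 units further apart.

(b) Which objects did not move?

the yellow cube and the orange torus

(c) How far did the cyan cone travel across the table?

3.9

The cyan cone moved from about (4.5, 7.0) to (7.7, 4.7), a distance of √(3.2² + 2.3²) ≈ 3.9.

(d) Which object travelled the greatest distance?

the cyan cone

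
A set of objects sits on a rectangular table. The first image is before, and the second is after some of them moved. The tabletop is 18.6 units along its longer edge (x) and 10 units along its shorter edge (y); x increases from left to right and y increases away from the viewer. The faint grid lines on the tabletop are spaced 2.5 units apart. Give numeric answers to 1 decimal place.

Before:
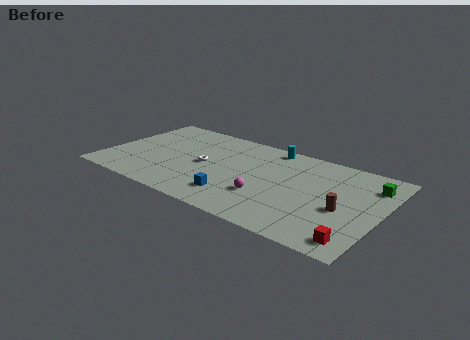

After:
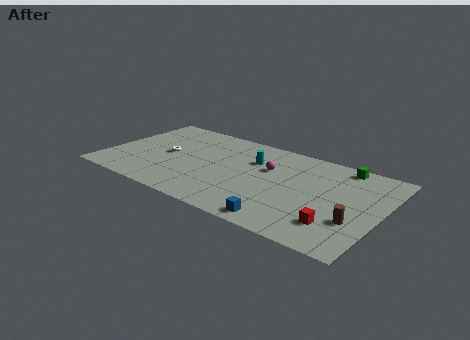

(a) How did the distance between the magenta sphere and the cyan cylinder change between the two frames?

-4.5

Before: roughly 5.8 units apart; after: 1.3. That's 4.5 units closer together.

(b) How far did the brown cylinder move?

1.3

The brown cylinder moved from about (16.2, 4.2) to (17.1, 3.3), a distance of √(0.9² + 0.9²) ≈ 1.3.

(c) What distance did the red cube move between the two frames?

1.7

The red cube was near (17.4, 1.4) before and (16.0, 2.4) after, so it travelled √(1.4² + 1.0²) ≈ 1.7 units.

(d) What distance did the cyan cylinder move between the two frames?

2.3

The cyan cylinder was near (10.6, 9.0) before and (9.7, 6.9) after, so it travelled √(0.9² + 2.1²) ≈ 2.3 units.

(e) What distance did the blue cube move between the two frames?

3.6

The blue cube moved from about (9.3, 2.2) to (12.7, 1.1), a distance of √(3.4² + 1.1²) ≈ 3.6.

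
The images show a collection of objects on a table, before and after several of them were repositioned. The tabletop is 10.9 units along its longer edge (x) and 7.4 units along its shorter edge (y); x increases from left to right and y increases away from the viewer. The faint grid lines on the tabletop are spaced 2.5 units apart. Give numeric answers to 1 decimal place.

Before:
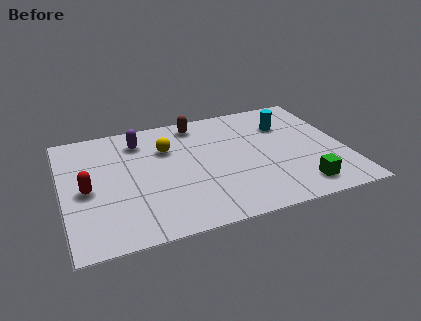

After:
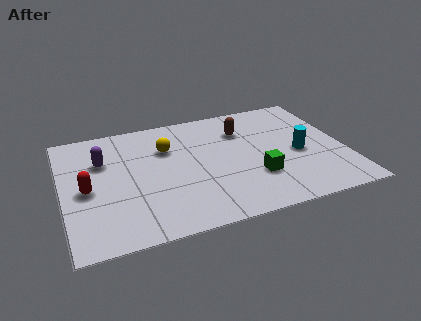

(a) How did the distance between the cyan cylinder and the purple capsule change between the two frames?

+2.0

They were about 5.7 units apart before and 7.7 after — 2.0 units further apart.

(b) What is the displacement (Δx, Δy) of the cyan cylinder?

(0.3, -2.0)

The cyan cylinder started near (8.8, 5.3) and ended near (9.1, 3.3).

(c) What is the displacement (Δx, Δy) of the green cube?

(-1.6, 1.1)

The green cube started near (8.9, 1.2) and ended near (7.3, 2.3).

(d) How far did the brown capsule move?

2.0

From (5.4, 6.4) to (7.1, 5.4), the brown capsule covered √(1.7² + 1.0²) ≈ 2.0 units.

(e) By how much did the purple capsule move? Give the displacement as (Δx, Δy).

(-1.5, -0.9)

The purple capsule was at about (3.1, 5.9) and moved to about (1.6, 5.0).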